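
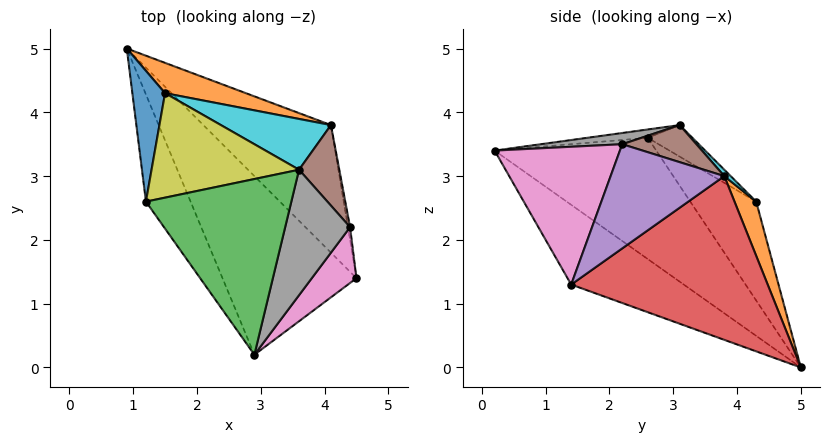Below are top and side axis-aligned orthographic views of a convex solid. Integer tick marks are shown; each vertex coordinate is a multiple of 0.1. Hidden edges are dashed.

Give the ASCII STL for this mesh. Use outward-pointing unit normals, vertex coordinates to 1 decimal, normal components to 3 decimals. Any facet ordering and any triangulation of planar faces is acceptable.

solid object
 facet normal -0.395 -0.635 -0.664
  outer loop
   vertex 2.9 0.2 3.4
   vertex 0.9 5.0 0.0
   vertex 4.5 1.4 1.3
  endloop
 endfacet
 facet normal -0.792 -0.537 -0.292
  outer loop
   vertex 1.2 2.6 3.6
   vertex 0.9 5.0 0.0
   vertex 2.9 0.2 3.4
  endloop
 endfacet
 facet normal -0.057 -0.123 0.991
  outer loop
   vertex 1.2 2.6 3.6
   vertex 2.9 0.2 3.4
   vertex 3.6 3.1 3.8
  endloop
 endfacet
 facet normal 0.686 0.493 -0.535
  outer loop
   vertex 4.1 3.8 3.0
   vertex 4.5 1.4 1.3
   vertex 0.9 5.0 0.0
  endloop
 endfacet
 facet normal 0.984 0.178 -0.020
  outer loop
   vertex 4.4 2.2 3.5
   vertex 4.5 1.4 1.3
   vertex 4.1 3.8 3.0
  endloop
 endfacet
 facet normal 0.638 0.336 0.693
  outer loop
   vertex 4.4 2.2 3.5
   vertex 4.1 3.8 3.0
   vertex 3.6 3.1 3.8
  endloop
 endfacet
 facet normal 0.769 -0.589 0.249
  outer loop
   vertex 4.4 2.2 3.5
   vertex 2.9 0.2 3.4
   vertex 4.5 1.4 1.3
  endloop
 endfacet
 facet normal 0.168 -0.174 0.970
  outer loop
   vertex 4.4 2.2 3.5
   vertex 3.6 3.1 3.8
   vertex 2.9 0.2 3.4
  endloop
 endfacet
 facet normal -0.178 0.522 0.834
  outer loop
   vertex 1.5 4.3 2.6
   vertex 1.2 2.6 3.6
   vertex 3.6 3.1 3.8
  endloop
 endfacet
 facet normal 0.039 0.740 0.672
  outer loop
   vertex 1.5 4.3 2.6
   vertex 3.6 3.1 3.8
   vertex 4.1 3.8 3.0
  endloop
 endfacet
 facet normal -0.896 0.332 0.296
  outer loop
   vertex 1.5 4.3 2.6
   vertex 0.9 5.0 0.0
   vertex 1.2 2.6 3.6
  endloop
 endfacet
 facet normal 0.151 0.963 0.224
  outer loop
   vertex 1.5 4.3 2.6
   vertex 4.1 3.8 3.0
   vertex 0.9 5.0 0.0
  endloop
 endfacet
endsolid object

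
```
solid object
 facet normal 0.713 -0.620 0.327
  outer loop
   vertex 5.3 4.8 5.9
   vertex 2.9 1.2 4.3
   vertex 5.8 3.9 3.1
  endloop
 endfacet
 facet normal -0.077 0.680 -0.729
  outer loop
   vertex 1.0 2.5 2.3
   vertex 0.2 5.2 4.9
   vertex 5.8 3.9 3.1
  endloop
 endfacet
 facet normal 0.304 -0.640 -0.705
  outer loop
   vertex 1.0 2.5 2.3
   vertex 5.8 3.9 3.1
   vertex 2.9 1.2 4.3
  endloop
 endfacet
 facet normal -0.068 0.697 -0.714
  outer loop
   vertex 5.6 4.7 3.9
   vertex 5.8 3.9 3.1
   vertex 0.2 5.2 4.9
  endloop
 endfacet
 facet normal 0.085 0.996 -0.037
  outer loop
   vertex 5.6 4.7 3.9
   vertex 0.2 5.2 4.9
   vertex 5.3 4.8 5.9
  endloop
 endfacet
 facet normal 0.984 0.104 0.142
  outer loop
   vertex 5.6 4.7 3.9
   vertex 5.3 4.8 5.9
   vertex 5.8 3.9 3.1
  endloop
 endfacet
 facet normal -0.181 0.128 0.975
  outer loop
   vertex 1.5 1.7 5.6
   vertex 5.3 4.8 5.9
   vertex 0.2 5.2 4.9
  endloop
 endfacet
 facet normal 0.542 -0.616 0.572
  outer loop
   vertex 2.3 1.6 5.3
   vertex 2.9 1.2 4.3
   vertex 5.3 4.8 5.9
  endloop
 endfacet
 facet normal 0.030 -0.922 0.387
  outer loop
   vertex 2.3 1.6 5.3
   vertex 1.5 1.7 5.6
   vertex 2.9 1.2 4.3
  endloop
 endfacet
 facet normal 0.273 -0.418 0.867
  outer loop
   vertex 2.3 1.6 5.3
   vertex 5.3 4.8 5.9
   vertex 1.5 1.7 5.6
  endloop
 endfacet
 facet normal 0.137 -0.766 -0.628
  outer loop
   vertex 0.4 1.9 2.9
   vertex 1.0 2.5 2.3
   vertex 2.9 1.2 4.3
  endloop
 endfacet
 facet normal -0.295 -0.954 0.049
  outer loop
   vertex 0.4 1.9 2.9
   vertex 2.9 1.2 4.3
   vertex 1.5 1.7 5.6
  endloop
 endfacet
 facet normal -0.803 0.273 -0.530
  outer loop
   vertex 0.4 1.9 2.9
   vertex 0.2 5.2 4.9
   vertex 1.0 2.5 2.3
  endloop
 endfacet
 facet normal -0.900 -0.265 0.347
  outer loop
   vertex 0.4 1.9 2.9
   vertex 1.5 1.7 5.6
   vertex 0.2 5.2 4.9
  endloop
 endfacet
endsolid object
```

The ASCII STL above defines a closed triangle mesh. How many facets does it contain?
14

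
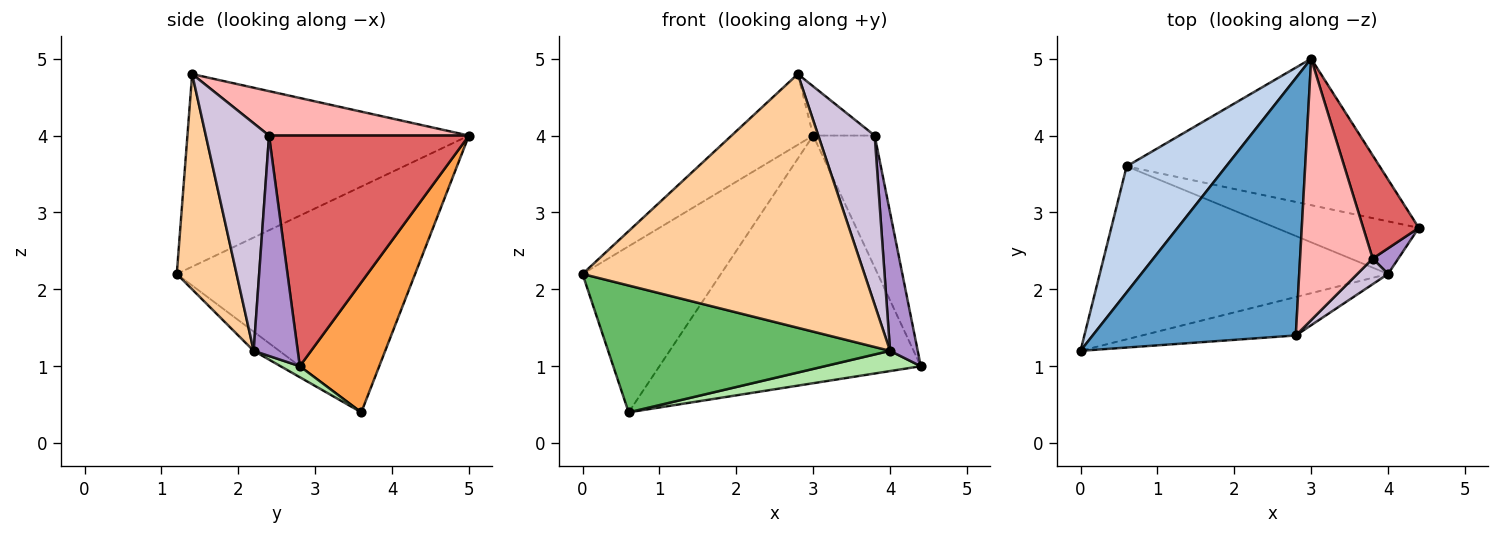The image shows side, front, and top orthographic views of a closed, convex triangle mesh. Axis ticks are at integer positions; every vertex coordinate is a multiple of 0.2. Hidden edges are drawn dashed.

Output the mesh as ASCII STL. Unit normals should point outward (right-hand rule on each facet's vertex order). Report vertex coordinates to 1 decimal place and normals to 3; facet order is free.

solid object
 facet normal -0.675 0.196 0.712
  outer loop
   vertex 2.8 1.4 4.8
   vertex 3.0 5.0 4.0
   vertex 0.0 1.2 2.2
  endloop
 endfacet
 facet normal -0.808 0.469 0.356
  outer loop
   vertex 0.6 3.6 0.4
   vertex 0.0 1.2 2.2
   vertex 3.0 5.0 4.0
  endloop
 endfacet
 facet normal 0.253 0.833 -0.493
  outer loop
   vertex 0.6 3.6 0.4
   vertex 3.0 5.0 4.0
   vertex 4.4 2.8 1.0
  endloop
 endfacet
 facet normal 0.205 -0.968 -0.147
  outer loop
   vertex 4.0 2.2 1.2
   vertex 2.8 1.4 4.8
   vertex 0.0 1.2 2.2
  endloop
 endfacet
 facet normal -0.054 -0.591 -0.805
  outer loop
   vertex 4.0 2.2 1.2
   vertex 0.0 1.2 2.2
   vertex 0.6 3.6 0.4
  endloop
 endfacet
 facet normal 0.072 -0.358 -0.931
  outer loop
   vertex 4.0 2.2 1.2
   vertex 0.6 3.6 0.4
   vertex 4.4 2.8 1.0
  endloop
 endfacet
 facet normal 0.931 0.287 0.224
  outer loop
   vertex 3.8 2.4 4.0
   vertex 4.4 2.8 1.0
   vertex 3.0 5.0 4.0
  endloop
 endfacet
 facet normal 0.515 0.159 0.842
  outer loop
   vertex 3.8 2.4 4.0
   vertex 3.0 5.0 4.0
   vertex 2.8 1.4 4.8
  endloop
 endfacet
 facet normal 0.843 -0.529 0.098
  outer loop
   vertex 3.8 2.4 4.0
   vertex 4.0 2.2 1.2
   vertex 4.4 2.8 1.0
  endloop
 endfacet
 facet normal 0.743 -0.662 0.100
  outer loop
   vertex 3.8 2.4 4.0
   vertex 2.8 1.4 4.8
   vertex 4.0 2.2 1.2
  endloop
 endfacet
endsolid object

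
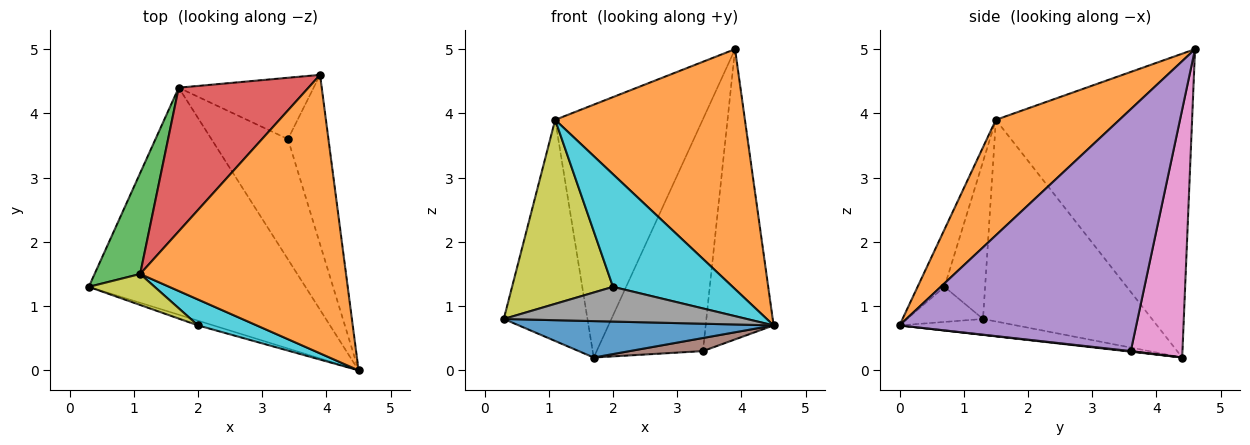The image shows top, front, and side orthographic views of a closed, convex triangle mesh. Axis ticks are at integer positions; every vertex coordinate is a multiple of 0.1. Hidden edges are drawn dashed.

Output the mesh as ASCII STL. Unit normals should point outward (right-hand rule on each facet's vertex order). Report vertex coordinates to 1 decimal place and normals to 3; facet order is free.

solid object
 facet normal -0.072 -0.158 -0.985
  outer loop
   vertex 1.7 4.4 0.2
   vertex 4.5 0.0 0.7
   vertex 0.3 1.3 0.8
  endloop
 endfacet
 facet normal 0.391 -0.601 0.697
  outer loop
   vertex 1.1 1.5 3.9
   vertex 4.5 0.0 0.7
   vertex 3.9 4.6 5.0
  endloop
 endfacet
 facet normal -0.878 0.435 0.199
  outer loop
   vertex 1.1 1.5 3.9
   vertex 1.7 4.4 0.2
   vertex 0.3 1.3 0.8
  endloop
 endfacet
 facet normal -0.756 0.569 0.323
  outer loop
   vertex 1.1 1.5 3.9
   vertex 3.9 4.6 5.0
   vertex 1.7 4.4 0.2
  endloop
 endfacet
 facet normal 0.949 0.272 -0.159
  outer loop
   vertex 3.4 3.6 0.3
   vertex 3.9 4.6 5.0
   vertex 4.5 0.0 0.7
  endloop
 endfacet
 facet normal 0.008 -0.108 -0.994
  outer loop
   vertex 3.4 3.6 0.3
   vertex 4.5 0.0 0.7
   vertex 1.7 4.4 0.2
  endloop
 endfacet
 facet normal 0.425 0.875 -0.231
  outer loop
   vertex 3.4 3.6 0.3
   vertex 1.7 4.4 0.2
   vertex 3.9 4.6 5.0
  endloop
 endfacet
 facet normal -0.296 -0.946 -0.129
  outer loop
   vertex 2.0 0.7 1.3
   vertex 0.3 1.3 0.8
   vertex 4.5 0.0 0.7
  endloop
 endfacet
 facet normal -0.369 -0.917 0.154
  outer loop
   vertex 2.0 0.7 1.3
   vertex 1.1 1.5 3.9
   vertex 0.3 1.3 0.8
  endloop
 endfacet
 facet normal -0.214 -0.952 0.219
  outer loop
   vertex 2.0 0.7 1.3
   vertex 4.5 0.0 0.7
   vertex 1.1 1.5 3.9
  endloop
 endfacet
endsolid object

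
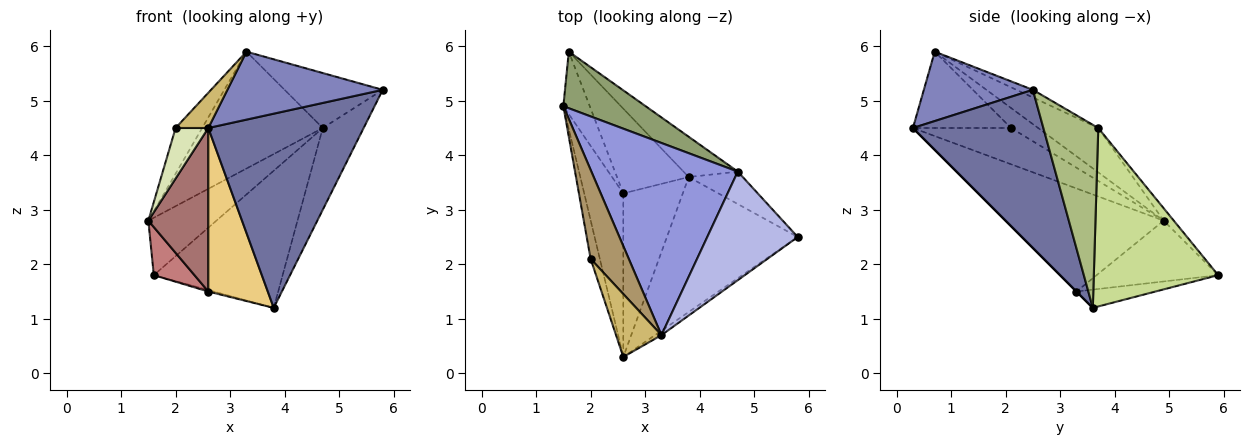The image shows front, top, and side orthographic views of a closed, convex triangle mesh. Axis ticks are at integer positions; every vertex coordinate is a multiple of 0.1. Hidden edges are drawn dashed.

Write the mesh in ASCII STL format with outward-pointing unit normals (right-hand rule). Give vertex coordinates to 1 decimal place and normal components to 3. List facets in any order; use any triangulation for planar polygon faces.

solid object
 facet normal 0.568 -0.676 -0.470
  outer loop
   vertex 3.8 3.6 1.2
   vertex 5.8 2.5 5.2
   vertex 2.6 0.3 4.5
  endloop
 endfacet
 facet normal 0.574 -0.817 -0.053
  outer loop
   vertex 3.3 0.7 5.9
   vertex 2.6 0.3 4.5
   vertex 5.8 2.5 5.2
  endloop
 endfacet
 facet normal -0.251 0.503 0.827
  outer loop
   vertex 4.7 3.7 4.5
   vertex 1.5 4.9 2.8
   vertex 3.3 0.7 5.9
  endloop
 endfacet
 facet normal -0.075 0.450 0.890
  outer loop
   vertex 4.7 3.7 4.5
   vertex 3.3 0.7 5.9
   vertex 5.8 2.5 5.2
  endloop
 endfacet
 facet normal -0.105 0.708 0.698
  outer loop
   vertex 4.7 3.7 4.5
   vertex 1.6 5.9 1.8
   vertex 1.5 4.9 2.8
  endloop
 endfacet
 facet normal 0.781 0.581 -0.230
  outer loop
   vertex 4.7 3.7 4.5
   vertex 5.8 2.5 5.2
   vertex 3.8 3.6 1.2
  endloop
 endfacet
 facet normal 0.680 0.704 -0.207
  outer loop
   vertex 4.7 3.7 4.5
   vertex 3.8 3.6 1.2
   vertex 1.6 5.9 1.8
  endloop
 endfacet
 facet normal -0.922 -0.307 -0.235
  outer loop
   vertex 2.0 2.1 4.5
   vertex 1.5 4.9 2.8
   vertex 2.6 0.3 4.5
  endloop
 endfacet
 facet normal -0.422 0.414 0.806
  outer loop
   vertex 2.0 2.1 4.5
   vertex 3.3 0.7 5.9
   vertex 1.5 4.9 2.8
  endloop
 endfacet
 facet normal -0.826 -0.275 0.492
  outer loop
   vertex 2.0 2.1 4.5
   vertex 2.6 0.3 4.5
   vertex 3.3 0.7 5.9
  endloop
 endfacet
 facet normal 0.000 -0.707 -0.707
  outer loop
   vertex 2.6 3.3 1.5
   vertex 3.8 3.6 1.2
   vertex 2.6 0.3 4.5
  endloop
 endfacet
 facet normal -0.246 0.017 -0.969
  outer loop
   vertex 2.6 3.3 1.5
   vertex 1.6 5.9 1.8
   vertex 3.8 3.6 1.2
  endloop
 endfacet
 facet normal -0.881 -0.334 -0.334
  outer loop
   vertex 2.6 3.3 1.5
   vertex 2.6 0.3 4.5
   vertex 1.5 4.9 2.8
  endloop
 endfacet
 facet normal -0.877 -0.293 -0.381
  outer loop
   vertex 2.6 3.3 1.5
   vertex 1.5 4.9 2.8
   vertex 1.6 5.9 1.8
  endloop
 endfacet
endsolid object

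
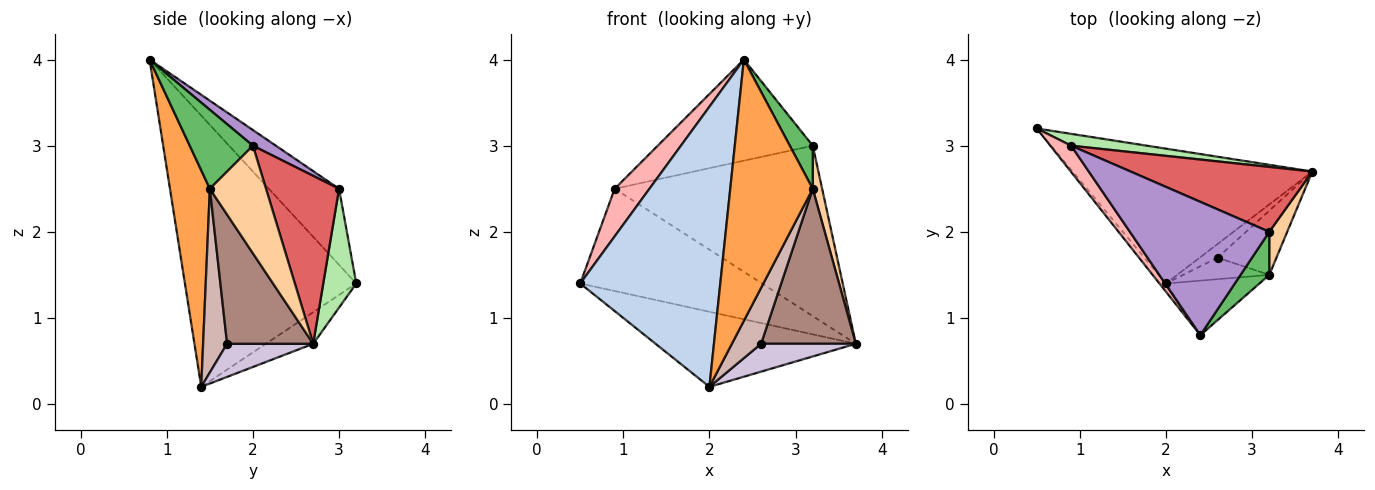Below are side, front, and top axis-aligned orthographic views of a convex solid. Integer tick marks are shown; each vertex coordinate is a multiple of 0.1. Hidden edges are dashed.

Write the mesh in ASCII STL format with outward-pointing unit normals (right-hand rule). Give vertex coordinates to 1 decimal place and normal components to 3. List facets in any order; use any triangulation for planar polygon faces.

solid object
 facet normal -0.114 0.483 -0.868
  outer loop
   vertex 2.0 1.4 0.2
   vertex 0.5 3.2 1.4
   vertex 3.7 2.7 0.7
  endloop
 endfacet
 facet normal -0.774 -0.633 -0.018
  outer loop
   vertex 2.0 1.4 0.2
   vertex 2.4 0.8 4.0
   vertex 0.5 3.2 1.4
  endloop
 endfacet
 facet normal 0.428 -0.885 -0.185
  outer loop
   vertex 3.2 1.5 2.5
   vertex 2.4 0.8 4.0
   vertex 2.0 1.4 0.2
  endloop
 endfacet
 facet normal 0.973 -0.162 0.162
  outer loop
   vertex 3.2 1.5 2.5
   vertex 3.7 2.7 0.7
   vertex 3.2 2.0 3.0
  endloop
 endfacet
 facet normal 0.889 -0.323 0.323
  outer loop
   vertex 3.2 1.5 2.5
   vertex 3.2 2.0 3.0
   vertex 2.4 0.8 4.0
  endloop
 endfacet
 facet normal 0.178 0.978 0.113
  outer loop
   vertex 0.9 3.0 2.5
   vertex 3.7 2.7 0.7
   vertex 0.5 3.2 1.4
  endloop
 endfacet
 facet normal 0.312 0.888 0.338
  outer loop
   vertex 0.9 3.0 2.5
   vertex 3.2 2.0 3.0
   vertex 3.7 2.7 0.7
  endloop
 endfacet
 facet normal -0.870 -0.431 0.238
  outer loop
   vertex 0.9 3.0 2.5
   vertex 0.5 3.2 1.4
   vertex 2.4 0.8 4.0
  endloop
 endfacet
 facet normal 0.089 0.602 0.794
  outer loop
   vertex 0.9 3.0 2.5
   vertex 2.4 0.8 4.0
   vertex 3.2 2.0 3.0
  endloop
 endfacet
 facet normal 0.632 -0.695 -0.341
  outer loop
   vertex 2.6 1.7 0.7
   vertex 2.0 1.4 0.2
   vertex 3.7 2.7 0.7
  endloop
 endfacet
 facet normal 0.643 -0.707 -0.293
  outer loop
   vertex 2.6 1.7 0.7
   vertex 3.7 2.7 0.7
   vertex 3.2 1.5 2.5
  endloop
 endfacet
 facet normal 0.608 -0.741 -0.285
  outer loop
   vertex 2.6 1.7 0.7
   vertex 3.2 1.5 2.5
   vertex 2.0 1.4 0.2
  endloop
 endfacet
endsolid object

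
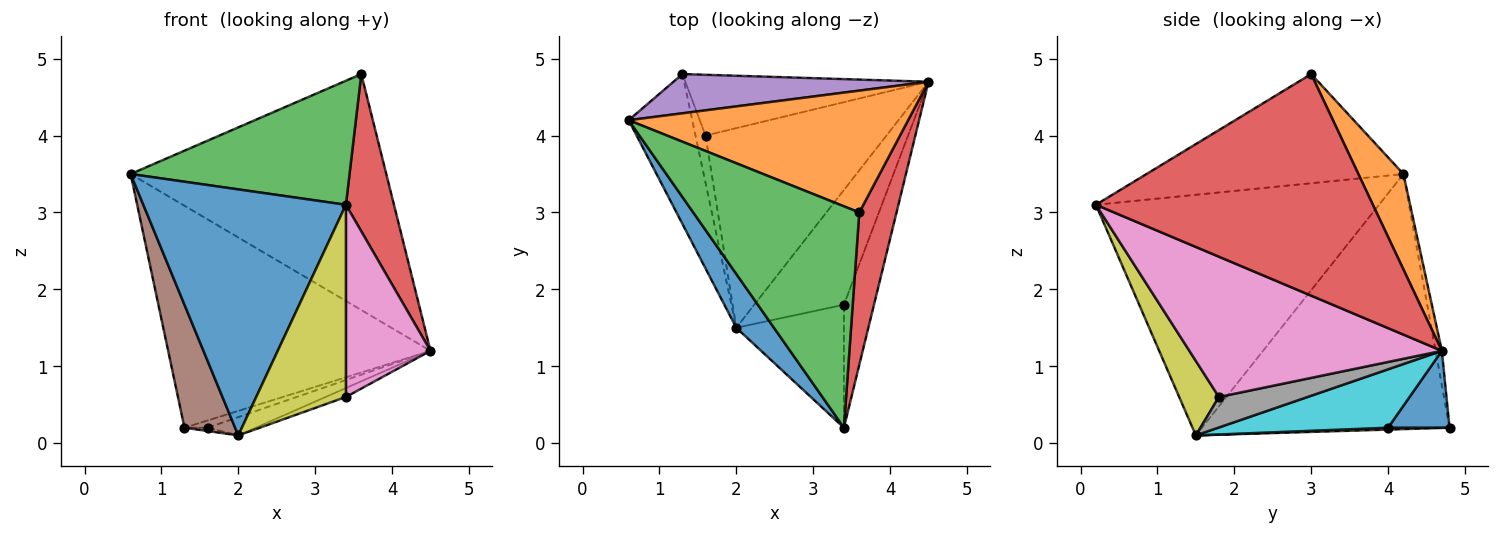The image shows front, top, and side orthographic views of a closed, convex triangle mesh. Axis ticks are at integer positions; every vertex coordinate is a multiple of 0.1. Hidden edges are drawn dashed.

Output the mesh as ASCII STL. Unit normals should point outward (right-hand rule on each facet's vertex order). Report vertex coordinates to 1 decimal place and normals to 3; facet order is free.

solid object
 facet normal -0.807 -0.577 0.126
  outer loop
   vertex 2.0 1.5 0.1
   vertex 3.4 0.2 3.1
   vertex 0.6 4.2 3.5
  endloop
 endfacet
 facet normal 0.155 0.878 0.453
  outer loop
   vertex 3.6 3.0 4.8
   vertex 4.5 4.7 1.2
   vertex 0.6 4.2 3.5
  endloop
 endfacet
 facet normal -0.498 -0.424 0.757
  outer loop
   vertex 3.6 3.0 4.8
   vertex 0.6 4.2 3.5
   vertex 3.4 0.2 3.1
  endloop
 endfacet
 facet normal 0.972 -0.169 0.163
  outer loop
   vertex 3.6 3.0 4.8
   vertex 3.4 0.2 3.1
   vertex 4.5 4.7 1.2
  endloop
 endfacet
 facet normal -0.024 0.984 0.174
  outer loop
   vertex 1.3 4.8 0.2
   vertex 0.6 4.2 3.5
   vertex 4.5 4.7 1.2
  endloop
 endfacet
 facet normal -0.952 -0.195 -0.237
  outer loop
   vertex 1.3 4.8 0.2
   vertex 2.0 1.5 0.1
   vertex 0.6 4.2 3.5
  endloop
 endfacet
 facet normal 0.929 -0.311 -0.199
  outer loop
   vertex 3.4 1.8 0.6
   vertex 4.5 4.7 1.2
   vertex 3.4 0.2 3.1
  endloop
 endfacet
 facet normal 0.321 0.073 -0.944
  outer loop
   vertex 3.4 1.8 0.6
   vertex 2.0 1.5 0.1
   vertex 4.5 4.7 1.2
  endloop
 endfacet
 facet normal 0.349 -0.789 -0.505
  outer loop
   vertex 3.4 1.8 0.6
   vertex 3.4 0.2 3.1
   vertex 2.0 1.5 0.1
  endloop
 endfacet
 facet normal 0.306 0.087 -0.948
  outer loop
   vertex 1.6 4.0 0.2
   vertex 4.5 4.7 1.2
   vertex 2.0 1.5 0.1
  endloop
 endfacet
 facet normal 0.300 0.112 -0.947
  outer loop
   vertex 1.6 4.0 0.2
   vertex 1.3 4.8 0.2
   vertex 4.5 4.7 1.2
  endloop
 endfacet
 facet normal 0.182 0.068 -0.981
  outer loop
   vertex 1.6 4.0 0.2
   vertex 2.0 1.5 0.1
   vertex 1.3 4.8 0.2
  endloop
 endfacet
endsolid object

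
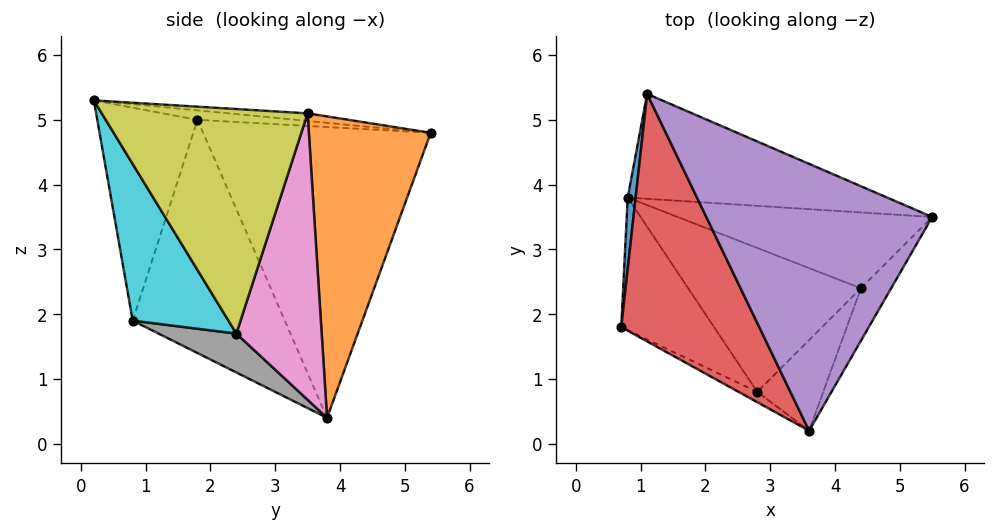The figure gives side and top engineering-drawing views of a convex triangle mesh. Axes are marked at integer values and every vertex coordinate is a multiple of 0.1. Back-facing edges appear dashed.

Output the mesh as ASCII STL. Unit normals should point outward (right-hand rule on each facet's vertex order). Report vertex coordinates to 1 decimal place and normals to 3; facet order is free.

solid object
 facet normal -0.993 0.112 0.027
  outer loop
   vertex 0.8 3.8 0.4
   vertex 0.7 1.8 5.0
   vertex 1.1 5.4 4.8
  endloop
 endfacet
 facet normal 0.392 0.855 -0.338
  outer loop
   vertex 0.8 3.8 0.4
   vertex 1.1 5.4 4.8
   vertex 5.5 3.5 5.1
  endloop
 endfacet
 facet normal -0.724 -0.627 -0.288
  outer loop
   vertex 2.8 0.8 1.9
   vertex 0.7 1.8 5.0
   vertex 0.8 3.8 0.4
  endloop
 endfacet
 facet normal -0.068 0.063 0.996
  outer loop
   vertex 3.6 0.2 5.3
   vertex 1.1 5.4 4.8
   vertex 0.7 1.8 5.0
  endloop
 endfacet
 facet normal -0.034 0.080 0.996
  outer loop
   vertex 3.6 0.2 5.3
   vertex 5.5 3.5 5.1
   vertex 1.1 5.4 4.8
  endloop
 endfacet
 facet normal -0.479 -0.877 -0.042
  outer loop
   vertex 3.6 0.2 5.3
   vertex 0.7 1.8 5.0
   vertex 2.8 0.8 1.9
  endloop
 endfacet
 facet normal 0.455 0.794 -0.404
  outer loop
   vertex 4.4 2.4 1.7
   vertex 0.8 3.8 0.4
   vertex 5.5 3.5 5.1
  endloop
 endfacet
 facet normal 0.208 -0.323 -0.923
  outer loop
   vertex 4.4 2.4 1.7
   vertex 2.8 0.8 1.9
   vertex 0.8 3.8 0.4
  endloop
 endfacet
 facet normal 0.858 -0.501 -0.115
  outer loop
   vertex 4.4 2.4 1.7
   vertex 5.5 3.5 5.1
   vertex 3.6 0.2 5.3
  endloop
 endfacet
 facet normal 0.661 -0.696 -0.279
  outer loop
   vertex 4.4 2.4 1.7
   vertex 3.6 0.2 5.3
   vertex 2.8 0.8 1.9
  endloop
 endfacet
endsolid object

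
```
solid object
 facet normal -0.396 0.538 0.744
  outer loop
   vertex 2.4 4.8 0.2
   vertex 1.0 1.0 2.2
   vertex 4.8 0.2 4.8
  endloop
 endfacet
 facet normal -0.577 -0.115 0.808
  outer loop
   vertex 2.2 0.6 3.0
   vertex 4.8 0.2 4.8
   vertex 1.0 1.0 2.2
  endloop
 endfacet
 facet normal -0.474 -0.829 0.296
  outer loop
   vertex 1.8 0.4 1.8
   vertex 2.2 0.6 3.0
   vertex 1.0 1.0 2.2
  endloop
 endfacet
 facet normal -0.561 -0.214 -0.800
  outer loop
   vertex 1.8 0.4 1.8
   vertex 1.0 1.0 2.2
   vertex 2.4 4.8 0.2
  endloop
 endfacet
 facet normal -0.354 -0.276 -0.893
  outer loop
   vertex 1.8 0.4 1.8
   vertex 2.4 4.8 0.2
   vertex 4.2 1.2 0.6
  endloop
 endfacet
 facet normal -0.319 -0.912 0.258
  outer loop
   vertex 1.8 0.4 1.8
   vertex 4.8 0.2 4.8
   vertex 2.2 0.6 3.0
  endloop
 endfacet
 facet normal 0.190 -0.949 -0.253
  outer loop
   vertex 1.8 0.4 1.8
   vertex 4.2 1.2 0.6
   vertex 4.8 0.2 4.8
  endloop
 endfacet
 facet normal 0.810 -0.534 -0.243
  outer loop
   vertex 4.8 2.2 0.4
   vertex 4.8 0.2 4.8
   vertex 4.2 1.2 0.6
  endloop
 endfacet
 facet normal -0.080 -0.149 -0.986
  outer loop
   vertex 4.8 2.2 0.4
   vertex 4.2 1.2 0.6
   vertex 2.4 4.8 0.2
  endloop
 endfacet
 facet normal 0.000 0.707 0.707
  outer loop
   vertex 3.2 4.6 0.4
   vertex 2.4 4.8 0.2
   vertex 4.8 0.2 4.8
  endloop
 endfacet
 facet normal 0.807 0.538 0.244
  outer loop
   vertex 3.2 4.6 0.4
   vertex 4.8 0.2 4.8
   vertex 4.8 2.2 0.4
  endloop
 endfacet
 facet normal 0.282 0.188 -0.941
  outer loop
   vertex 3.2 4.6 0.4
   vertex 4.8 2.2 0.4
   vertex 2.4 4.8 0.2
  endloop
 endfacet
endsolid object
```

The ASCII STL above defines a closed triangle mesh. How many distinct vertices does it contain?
8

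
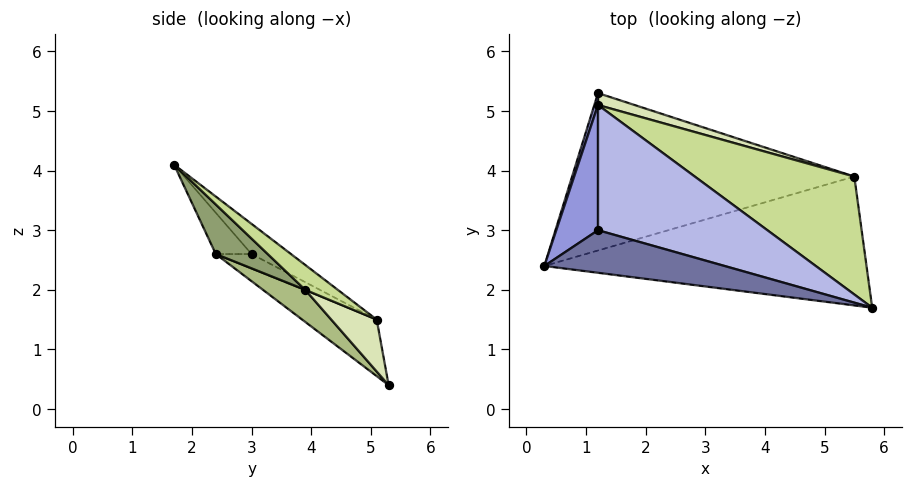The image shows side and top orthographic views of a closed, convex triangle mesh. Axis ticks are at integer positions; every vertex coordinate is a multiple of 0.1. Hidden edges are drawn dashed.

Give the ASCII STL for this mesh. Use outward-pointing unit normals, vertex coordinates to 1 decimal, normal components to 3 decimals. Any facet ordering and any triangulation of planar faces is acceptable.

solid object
 facet normal -0.212 0.318 0.924
  outer loop
   vertex 1.2 3.0 2.6
   vertex 0.3 2.4 2.6
   vertex 5.8 1.7 4.1
  endloop
 endfacet
 facet normal -0.939 0.338 0.061
  outer loop
   vertex 1.2 5.1 1.5
   vertex 1.2 5.3 0.4
   vertex 0.3 2.4 2.6
  endloop
 endfacet
 facet normal -0.296 0.443 0.846
  outer loop
   vertex 1.2 5.1 1.5
   vertex 0.3 2.4 2.6
   vertex 1.2 3.0 2.6
  endloop
 endfacet
 facet normal -0.156 0.458 0.875
  outer loop
   vertex 1.2 5.1 1.5
   vertex 1.2 3.0 2.6
   vertex 5.8 1.7 4.1
  endloop
 endfacet
 facet normal 0.112 -0.678 -0.726
  outer loop
   vertex 5.5 3.9 2.0
   vertex 5.8 1.7 4.1
   vertex 0.3 2.4 2.6
  endloop
 endfacet
 facet normal 0.089 -0.619 -0.780
  outer loop
   vertex 5.5 3.9 2.0
   vertex 0.3 2.4 2.6
   vertex 1.2 5.3 0.4
  endloop
 endfacet
 facet normal 0.111 0.694 0.711
  outer loop
   vertex 5.5 3.9 2.0
   vertex 1.2 5.1 1.5
   vertex 5.8 1.7 4.1
  endloop
 endfacet
 facet normal 0.246 0.954 0.173
  outer loop
   vertex 5.5 3.9 2.0
   vertex 1.2 5.3 0.4
   vertex 1.2 5.1 1.5
  endloop
 endfacet
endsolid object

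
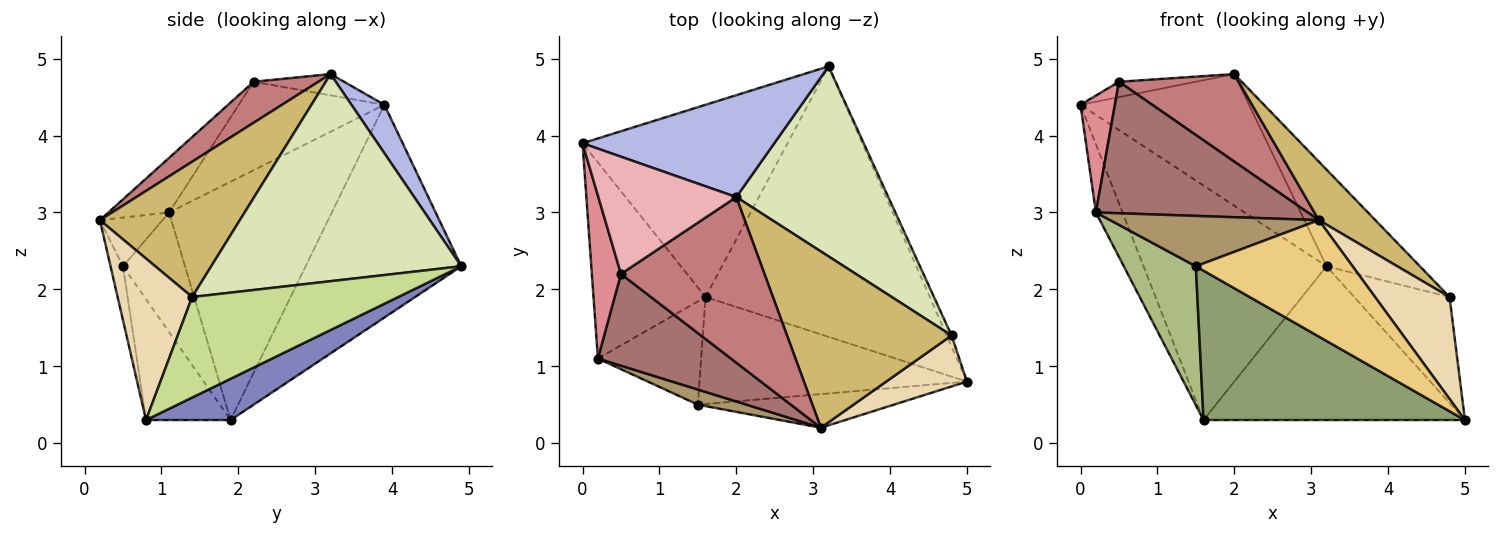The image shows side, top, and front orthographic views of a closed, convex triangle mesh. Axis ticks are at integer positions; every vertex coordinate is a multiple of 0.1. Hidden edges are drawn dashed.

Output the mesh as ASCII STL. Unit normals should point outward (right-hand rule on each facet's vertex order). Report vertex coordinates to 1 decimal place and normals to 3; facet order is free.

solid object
 facet normal -0.550 0.646 -0.530
  outer loop
   vertex 1.6 1.9 0.3
   vertex 0.0 3.9 4.4
   vertex 3.2 4.9 2.3
  endloop
 endfacet
 facet normal 0.158 0.488 -0.858
  outer loop
   vertex 1.6 1.9 0.3
   vertex 3.2 4.9 2.3
   vertex 5.0 0.8 0.3
  endloop
 endfacet
 facet normal -0.895 0.146 -0.421
  outer loop
   vertex 0.2 1.1 3.0
   vertex 0.0 3.9 4.4
   vertex 1.6 1.9 0.3
  endloop
 endfacet
 facet normal 0.153 0.782 0.605
  outer loop
   vertex 2.0 3.2 4.8
   vertex 3.2 4.9 2.3
   vertex 0.0 3.9 4.4
  endloop
 endfacet
 facet normal -0.254 -0.786 -0.563
  outer loop
   vertex 1.5 0.5 2.3
   vertex 1.6 1.9 0.3
   vertex 5.0 0.8 0.3
  endloop
 endfacet
 facet normal -0.569 -0.660 -0.491
  outer loop
   vertex 1.5 0.5 2.3
   vertex 0.2 1.1 3.0
   vertex 1.6 1.9 0.3
  endloop
 endfacet
 facet normal 0.907 0.420 -0.044
  outer loop
   vertex 4.8 1.4 1.9
   vertex 5.0 0.8 0.3
   vertex 3.2 4.9 2.3
  endloop
 endfacet
 facet normal 0.772 0.288 0.567
  outer loop
   vertex 4.8 1.4 1.9
   vertex 3.2 4.9 2.3
   vertex 2.0 3.2 4.8
  endloop
 endfacet
 facet normal -0.276 -0.921 0.276
  outer loop
   vertex 3.1 0.2 2.9
   vertex 0.2 1.1 3.0
   vertex 1.5 0.5 2.3
  endloop
 endfacet
 facet normal 0.615 -0.248 0.748
  outer loop
   vertex 3.1 0.2 2.9
   vertex 4.8 1.4 1.9
   vertex 2.0 3.2 4.8
  endloop
 endfacet
 facet normal -0.076 -0.958 -0.277
  outer loop
   vertex 3.1 0.2 2.9
   vertex 1.5 0.5 2.3
   vertex 5.0 0.8 0.3
  endloop
 endfacet
 facet normal 0.667 -0.667 0.333
  outer loop
   vertex 3.1 0.2 2.9
   vertex 5.0 0.8 0.3
   vertex 4.8 1.4 1.9
  endloop
 endfacet
 facet normal -0.229 -0.798 0.557
  outer loop
   vertex 0.5 2.2 4.7
   vertex 0.2 1.1 3.0
   vertex 3.1 0.2 2.9
  endloop
 endfacet
 facet normal 0.245 -0.453 0.857
  outer loop
   vertex 0.5 2.2 4.7
   vertex 3.1 0.2 2.9
   vertex 2.0 3.2 4.8
  endloop
 endfacet
 facet normal -0.927 -0.219 0.305
  outer loop
   vertex 0.5 2.2 4.7
   vertex 0.0 3.9 4.4
   vertex 0.2 1.1 3.0
  endloop
 endfacet
 facet normal -0.151 0.129 0.980
  outer loop
   vertex 0.5 2.2 4.7
   vertex 2.0 3.2 4.8
   vertex 0.0 3.9 4.4
  endloop
 endfacet
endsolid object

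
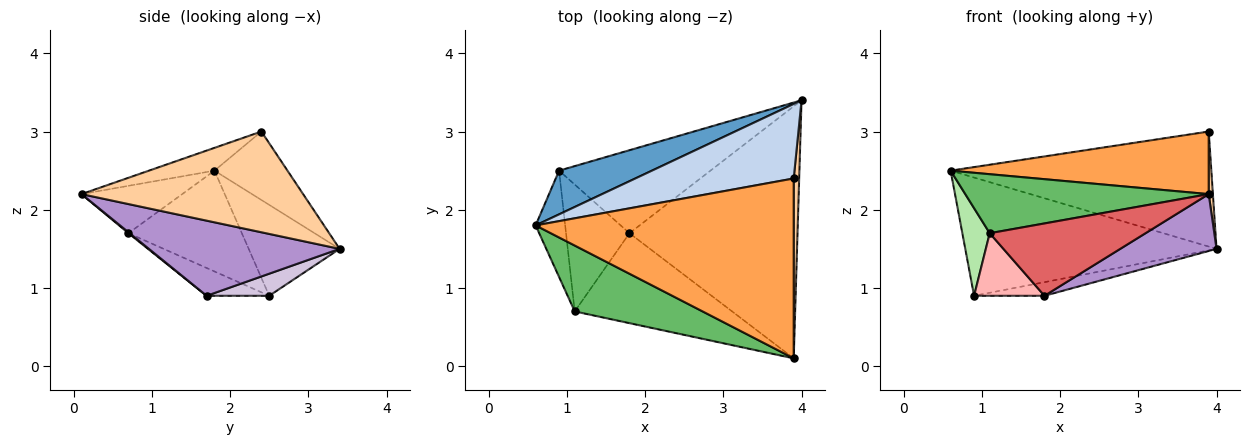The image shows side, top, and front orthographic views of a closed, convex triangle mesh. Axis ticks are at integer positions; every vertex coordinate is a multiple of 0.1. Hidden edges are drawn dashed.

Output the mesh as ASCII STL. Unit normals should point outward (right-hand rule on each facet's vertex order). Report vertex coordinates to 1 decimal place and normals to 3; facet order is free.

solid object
 facet normal -0.321 0.888 0.328
  outer loop
   vertex 0.9 2.5 0.9
   vertex 0.6 1.8 2.5
   vertex 4.0 3.4 1.5
  endloop
 endfacet
 facet normal -0.229 0.817 0.529
  outer loop
   vertex 3.9 2.4 3.0
   vertex 4.0 3.4 1.5
   vertex 0.6 1.8 2.5
  endloop
 endfacet
 facet normal -0.083 -0.327 0.941
  outer loop
   vertex 3.9 2.4 3.0
   vertex 0.6 1.8 2.5
   vertex 3.9 0.1 2.2
  endloop
 endfacet
 facet normal 0.998 -0.019 0.054
  outer loop
   vertex 3.9 2.4 3.0
   vertex 3.9 0.1 2.2
   vertex 4.0 3.4 1.5
  endloop
 endfacet
 facet normal -0.266 -0.643 0.718
  outer loop
   vertex 1.1 0.7 1.7
   vertex 3.9 0.1 2.2
   vertex 0.6 1.8 2.5
  endloop
 endfacet
 facet normal -0.935 -0.226 -0.274
  outer loop
   vertex 1.1 0.7 1.7
   vertex 0.6 1.8 2.5
   vertex 0.9 2.5 0.9
  endloop
 endfacet
 facet normal 0.005 -0.627 -0.779
  outer loop
   vertex 1.8 1.7 0.9
   vertex 3.9 0.1 2.2
   vertex 1.1 0.7 1.7
  endloop
 endfacet
 facet normal -0.366 -0.412 -0.835
  outer loop
   vertex 1.8 1.7 0.9
   vertex 1.1 0.7 1.7
   vertex 0.9 2.5 0.9
  endloop
 endfacet
 facet normal 0.400 -0.202 -0.894
  outer loop
   vertex 1.8 1.7 0.9
   vertex 4.0 3.4 1.5
   vertex 3.9 0.1 2.2
  endloop
 endfacet
 facet normal 0.143 0.160 -0.977
  outer loop
   vertex 1.8 1.7 0.9
   vertex 0.9 2.5 0.9
   vertex 4.0 3.4 1.5
  endloop
 endfacet
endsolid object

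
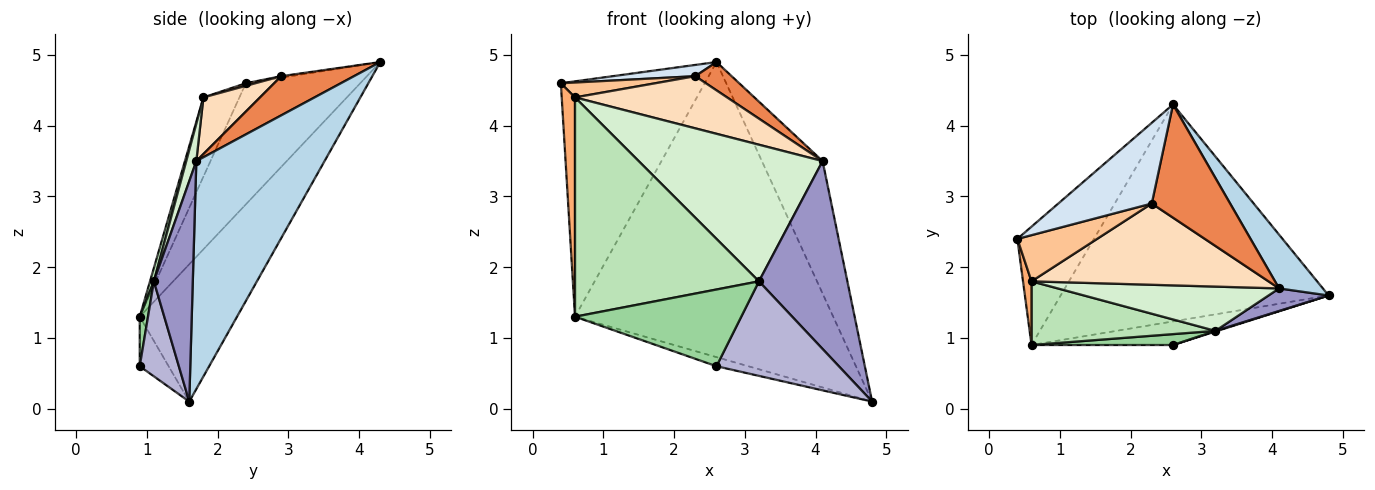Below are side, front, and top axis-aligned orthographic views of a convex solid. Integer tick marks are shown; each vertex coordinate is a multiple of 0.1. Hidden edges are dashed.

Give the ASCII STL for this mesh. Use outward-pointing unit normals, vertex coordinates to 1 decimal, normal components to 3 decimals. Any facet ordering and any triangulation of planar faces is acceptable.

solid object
 facet normal -0.579 0.728 -0.366
  outer loop
   vertex 0.6 0.9 1.3
   vertex 0.4 2.4 4.6
   vertex 2.6 4.3 4.9
  endloop
 endfacet
 facet normal -0.290 0.771 -0.567
  outer loop
   vertex 0.6 0.9 1.3
   vertex 2.6 4.3 4.9
   vertex 4.8 1.6 0.1
  endloop
 endfacet
 facet normal 0.890 0.422 0.171
  outer loop
   vertex 4.1 1.7 3.5
   vertex 4.8 1.6 0.1
   vertex 2.6 4.3 4.9
  endloop
 endfacet
 facet normal -0.016 -0.138 0.990
  outer loop
   vertex 2.3 2.9 4.7
   vertex 2.6 4.3 4.9
   vertex 0.4 2.4 4.6
  endloop
 endfacet
 facet normal 0.436 -0.218 0.873
  outer loop
   vertex 2.3 2.9 4.7
   vertex 4.1 1.7 3.5
   vertex 2.6 4.3 4.9
  endloop
 endfacet
 facet normal -0.933 -0.344 0.100
  outer loop
   vertex 0.6 1.8 4.4
   vertex 0.4 2.4 4.6
   vertex 0.6 0.9 1.3
  endloop
 endfacet
 facet normal 0.031 -0.307 0.951
  outer loop
   vertex 0.6 1.8 4.4
   vertex 2.3 2.9 4.7
   vertex 0.4 2.4 4.6
  endloop
 endfacet
 facet normal 0.197 -0.530 0.825
  outer loop
   vertex 0.6 1.8 4.4
   vertex 4.1 1.7 3.5
   vertex 2.3 2.9 4.7
  endloop
 endfacet
 facet normal -0.310 0.342 -0.887
  outer loop
   vertex 2.6 0.9 0.6
   vertex 0.6 0.9 1.3
   vertex 4.8 1.6 0.1
  endloop
 endfacet
 facet normal 0.049 -0.989 0.140
  outer loop
   vertex 3.2 1.1 1.8
   vertex 0.6 0.9 1.3
   vertex 2.6 0.9 0.6
  endloop
 endfacet
 facet normal 0.020 -0.960 0.279
  outer loop
   vertex 3.2 1.1 1.8
   vertex 0.6 1.8 4.4
   vertex 0.6 0.9 1.3
  endloop
 endfacet
 facet normal 0.052 -0.950 0.308
  outer loop
   vertex 3.2 1.1 1.8
   vertex 4.1 1.7 3.5
   vertex 0.6 1.8 4.4
  endloop
 endfacet
 facet normal 0.400 -0.910 0.109
  outer loop
   vertex 3.2 1.1 1.8
   vertex 4.8 1.6 0.1
   vertex 4.1 1.7 3.5
  endloop
 endfacet
 facet normal 0.305 -0.952 0.006
  outer loop
   vertex 3.2 1.1 1.8
   vertex 2.6 0.9 0.6
   vertex 4.8 1.6 0.1
  endloop
 endfacet
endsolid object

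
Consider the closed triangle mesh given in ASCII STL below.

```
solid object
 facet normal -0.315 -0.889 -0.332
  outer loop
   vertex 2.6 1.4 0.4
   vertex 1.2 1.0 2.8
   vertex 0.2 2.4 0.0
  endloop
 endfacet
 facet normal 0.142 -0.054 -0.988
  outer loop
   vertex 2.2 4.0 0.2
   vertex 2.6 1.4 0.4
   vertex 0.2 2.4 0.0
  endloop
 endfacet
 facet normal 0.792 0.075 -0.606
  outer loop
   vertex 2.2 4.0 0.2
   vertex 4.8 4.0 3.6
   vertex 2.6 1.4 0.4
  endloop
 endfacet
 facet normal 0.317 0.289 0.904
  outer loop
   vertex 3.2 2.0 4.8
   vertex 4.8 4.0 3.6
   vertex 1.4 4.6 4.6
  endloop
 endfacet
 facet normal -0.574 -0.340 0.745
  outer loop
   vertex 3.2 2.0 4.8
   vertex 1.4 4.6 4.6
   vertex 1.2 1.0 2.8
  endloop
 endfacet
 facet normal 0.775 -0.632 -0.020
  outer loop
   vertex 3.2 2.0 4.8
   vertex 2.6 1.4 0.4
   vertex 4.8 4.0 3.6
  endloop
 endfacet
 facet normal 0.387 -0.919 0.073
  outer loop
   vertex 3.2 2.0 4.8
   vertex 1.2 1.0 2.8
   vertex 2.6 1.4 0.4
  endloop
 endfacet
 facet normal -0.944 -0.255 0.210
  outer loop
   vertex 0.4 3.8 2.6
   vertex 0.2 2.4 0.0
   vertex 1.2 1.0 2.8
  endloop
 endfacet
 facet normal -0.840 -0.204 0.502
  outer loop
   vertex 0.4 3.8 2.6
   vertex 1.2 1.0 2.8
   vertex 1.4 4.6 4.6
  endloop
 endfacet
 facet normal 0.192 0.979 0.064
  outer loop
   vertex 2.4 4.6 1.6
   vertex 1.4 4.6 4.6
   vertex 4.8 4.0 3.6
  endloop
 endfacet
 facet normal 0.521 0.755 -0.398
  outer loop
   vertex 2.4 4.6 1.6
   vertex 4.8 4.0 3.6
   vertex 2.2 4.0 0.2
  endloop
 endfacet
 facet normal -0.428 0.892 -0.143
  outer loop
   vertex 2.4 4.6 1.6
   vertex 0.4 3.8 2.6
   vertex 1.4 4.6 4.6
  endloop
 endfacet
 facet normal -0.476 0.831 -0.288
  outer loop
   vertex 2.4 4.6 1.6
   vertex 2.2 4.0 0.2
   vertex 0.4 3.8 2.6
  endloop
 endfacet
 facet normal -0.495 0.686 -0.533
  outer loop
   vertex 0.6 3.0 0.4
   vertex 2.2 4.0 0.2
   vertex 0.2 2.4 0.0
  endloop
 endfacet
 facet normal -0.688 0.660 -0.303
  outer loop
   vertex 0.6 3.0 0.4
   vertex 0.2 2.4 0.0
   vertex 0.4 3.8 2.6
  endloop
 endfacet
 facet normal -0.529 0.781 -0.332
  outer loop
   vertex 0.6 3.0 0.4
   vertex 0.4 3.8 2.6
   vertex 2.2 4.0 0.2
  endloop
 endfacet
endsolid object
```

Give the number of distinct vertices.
10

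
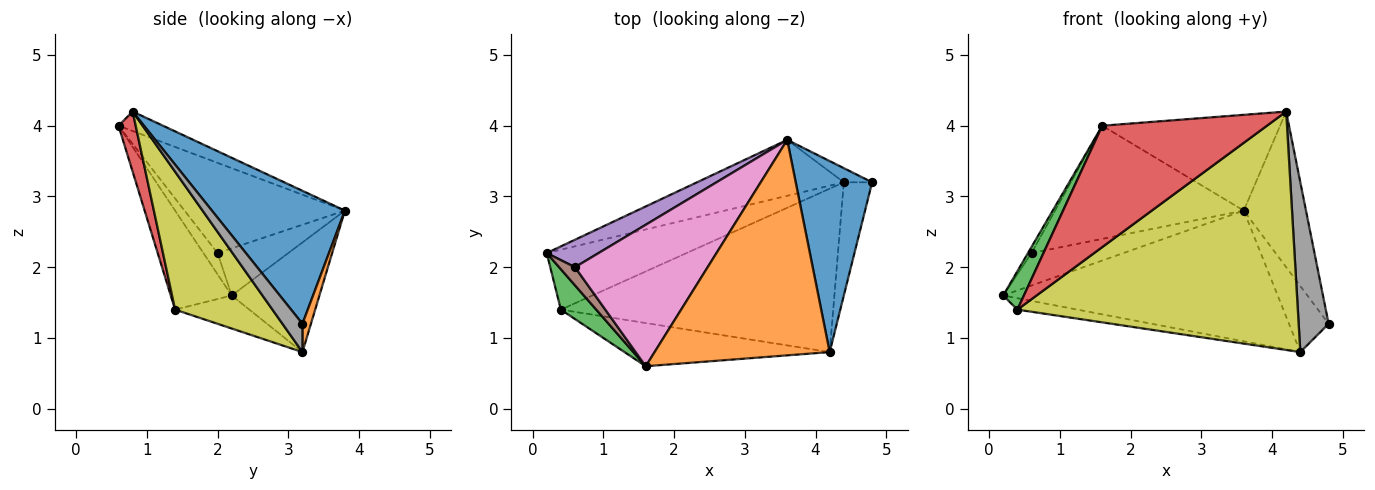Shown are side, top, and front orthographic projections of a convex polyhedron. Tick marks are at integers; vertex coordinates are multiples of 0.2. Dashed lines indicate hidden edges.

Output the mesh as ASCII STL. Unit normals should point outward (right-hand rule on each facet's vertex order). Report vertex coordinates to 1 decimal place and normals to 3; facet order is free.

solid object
 facet normal 0.803 0.376 0.462
  outer loop
   vertex 3.6 3.8 2.8
   vertex 4.2 0.8 4.2
   vertex 4.8 3.2 1.2
  endloop
 endfacet
 facet normal -0.101 0.404 0.909
  outer loop
   vertex 1.6 0.6 4.0
   vertex 4.2 0.8 4.2
   vertex 3.6 3.8 2.8
  endloop
 endfacet
 facet normal -0.897 -0.304 0.320
  outer loop
   vertex 0.4 1.4 1.4
   vertex 1.6 0.6 4.0
   vertex 0.2 2.2 1.6
  endloop
 endfacet
 facet normal 0.098 -0.938 -0.334
  outer loop
   vertex 0.4 1.4 1.4
   vertex 4.2 0.8 4.2
   vertex 1.6 0.6 4.0
  endloop
 endfacet
 facet normal -0.506 0.658 0.557
  outer loop
   vertex 0.6 2.0 2.2
   vertex 3.6 3.8 2.8
   vertex 0.2 2.2 1.6
  endloop
 endfacet
 facet normal -0.784 0.196 0.588
  outer loop
   vertex 0.6 2.0 2.2
   vertex 0.2 2.2 1.6
   vertex 1.6 0.6 4.0
  endloop
 endfacet
 facet normal -0.469 0.552 0.690
  outer loop
   vertex 0.6 2.0 2.2
   vertex 1.6 0.6 4.0
   vertex 3.6 3.8 2.8
  endloop
 endfacet
 facet normal 0.485 -0.728 -0.485
  outer loop
   vertex 4.4 3.2 0.8
   vertex 4.8 3.2 1.2
   vertex 4.2 0.8 4.2
  endloop
 endfacet
 facet normal 0.275 -0.793 -0.544
  outer loop
   vertex 4.4 3.2 0.8
   vertex 4.2 0.8 4.2
   vertex 0.4 1.4 1.4
  endloop
 endfacet
 facet normal -0.226 0.183 -0.957
  outer loop
   vertex 4.4 3.2 0.8
   vertex 0.4 1.4 1.4
   vertex 0.2 2.2 1.6
  endloop
 endfacet
 facet normal -0.282 0.882 -0.377
  outer loop
   vertex 4.4 3.2 0.8
   vertex 0.2 2.2 1.6
   vertex 3.6 3.8 2.8
  endloop
 endfacet
 facet normal 0.205 0.957 -0.205
  outer loop
   vertex 4.4 3.2 0.8
   vertex 3.6 3.8 2.8
   vertex 4.8 3.2 1.2
  endloop
 endfacet
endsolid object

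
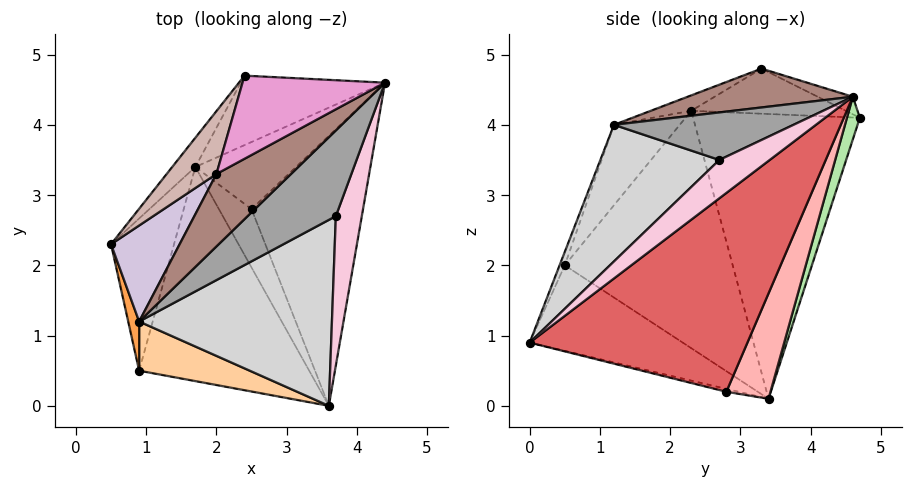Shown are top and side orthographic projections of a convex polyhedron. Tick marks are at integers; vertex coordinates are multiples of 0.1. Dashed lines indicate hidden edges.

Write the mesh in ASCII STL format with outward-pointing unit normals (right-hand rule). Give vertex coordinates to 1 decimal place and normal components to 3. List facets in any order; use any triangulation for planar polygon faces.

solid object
 facet normal -0.962 0.098 -0.255
  outer loop
   vertex 0.9 0.5 2.0
   vertex 0.5 2.3 4.2
   vertex 1.7 3.4 0.1
  endloop
 endfacet
 facet normal -0.408 -0.419 -0.811
  outer loop
   vertex 0.9 0.5 2.0
   vertex 1.7 3.4 0.1
   vertex 3.6 0.0 0.9
  endloop
 endfacet
 facet normal -0.925 -0.359 0.126
  outer loop
   vertex 0.9 1.2 4.0
   vertex 0.5 2.3 4.2
   vertex 0.9 0.5 2.0
  endloop
 endfacet
 facet normal -0.040 -0.943 0.330
  outer loop
   vertex 0.9 1.2 4.0
   vertex 0.9 0.5 2.0
   vertex 3.6 0.0 0.9
  endloop
 endfacet
 facet normal -0.784 0.618 -0.064
  outer loop
   vertex 2.4 4.7 4.1
   vertex 1.7 3.4 0.1
   vertex 0.5 2.3 4.2
  endloop
 endfacet
 facet normal 0.095 0.942 -0.323
  outer loop
   vertex 2.4 4.7 4.1
   vertex 4.4 4.6 4.4
   vertex 1.7 3.4 0.1
  endloop
 endfacet
 facet normal 0.852 0.215 -0.478
  outer loop
   vertex 2.5 2.8 0.2
   vertex 4.4 4.6 4.4
   vertex 3.6 0.0 0.9
  endloop
 endfacet
 facet normal 0.551 0.647 -0.527
  outer loop
   vertex 2.5 2.8 0.2
   vertex 1.7 3.4 0.1
   vertex 4.4 4.6 4.4
  endloop
 endfacet
 facet normal -0.085 -0.273 -0.958
  outer loop
   vertex 2.5 2.8 0.2
   vertex 3.6 0.0 0.9
   vertex 1.7 3.4 0.1
  endloop
 endfacet
 facet normal -0.212 -0.249 0.945
  outer loop
   vertex 2.0 3.3 4.8
   vertex 0.5 2.3 4.2
   vertex 0.9 1.2 4.0
  endloop
 endfacet
 facet normal 0.400 -0.502 0.767
  outer loop
   vertex 2.0 3.3 4.8
   vertex 0.9 1.2 4.0
   vertex 4.4 4.6 4.4
  endloop
 endfacet
 facet normal -0.585 0.490 0.646
  outer loop
   vertex 2.0 3.3 4.8
   vertex 2.4 4.7 4.1
   vertex 0.5 2.3 4.2
  endloop
 endfacet
 facet normal -0.108 0.469 0.877
  outer loop
   vertex 2.0 3.3 4.8
   vertex 4.4 4.6 4.4
   vertex 2.4 4.7 4.1
  endloop
 endfacet
 facet normal 0.719 -0.496 0.487
  outer loop
   vertex 3.7 2.7 3.5
   vertex 3.6 0.0 0.9
   vertex 4.4 4.6 4.4
  endloop
 endfacet
 facet normal 0.408 -0.509 0.758
  outer loop
   vertex 3.7 2.7 3.5
   vertex 4.4 4.6 4.4
   vertex 0.9 1.2 4.0
  endloop
 endfacet
 facet normal 0.450 -0.628 0.635
  outer loop
   vertex 3.7 2.7 3.5
   vertex 0.9 1.2 4.0
   vertex 3.6 0.0 0.9
  endloop
 endfacet
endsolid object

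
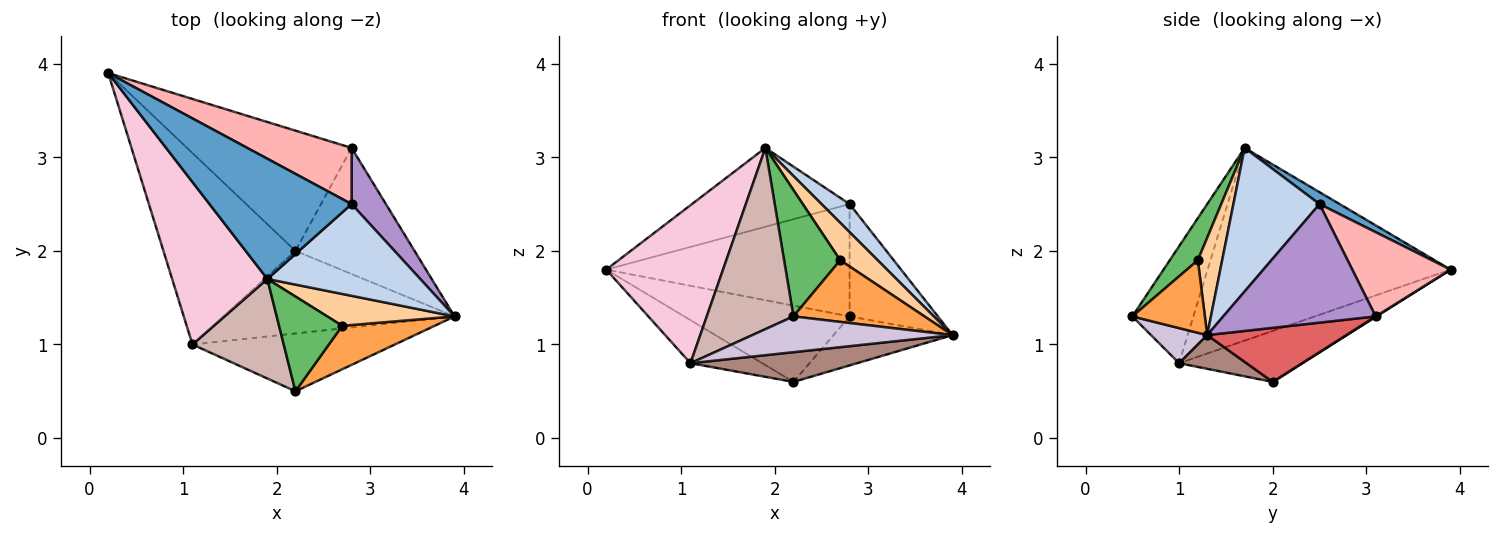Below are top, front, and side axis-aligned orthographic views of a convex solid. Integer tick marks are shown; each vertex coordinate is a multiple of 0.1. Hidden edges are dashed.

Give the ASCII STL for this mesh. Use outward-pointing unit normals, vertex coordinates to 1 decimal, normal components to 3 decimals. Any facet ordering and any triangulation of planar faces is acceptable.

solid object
 facet normal 0.070 0.547 0.834
  outer loop
   vertex 2.8 2.5 2.5
   vertex 0.2 3.9 1.8
   vertex 1.9 1.7 3.1
  endloop
 endfacet
 facet normal 0.668 -0.218 0.712
  outer loop
   vertex 2.8 2.5 2.5
   vertex 1.9 1.7 3.1
   vertex 3.9 1.3 1.1
  endloop
 endfacet
 facet normal 0.412 -0.745 0.525
  outer loop
   vertex 2.7 1.2 1.9
   vertex 2.2 0.5 1.3
   vertex 3.9 1.3 1.1
  endloop
 endfacet
 facet normal 0.444 -0.683 0.580
  outer loop
   vertex 2.7 1.2 1.9
   vertex 3.9 1.3 1.1
   vertex 1.9 1.7 3.1
  endloop
 endfacet
 facet normal 0.371 -0.743 0.557
  outer loop
   vertex 2.7 1.2 1.9
   vertex 1.9 1.7 3.1
   vertex 2.2 0.5 1.3
  endloop
 endfacet
 facet normal 0.003 0.536 -0.844
  outer loop
   vertex 2.8 3.1 1.3
   vertex 2.2 2.0 0.6
   vertex 0.2 3.9 1.8
  endloop
 endfacet
 facet normal 0.390 0.334 -0.858
  outer loop
   vertex 2.8 3.1 1.3
   vertex 3.9 1.3 1.1
   vertex 2.2 2.0 0.6
  endloop
 endfacet
 facet normal 0.340 0.841 0.421
  outer loop
   vertex 2.8 3.1 1.3
   vertex 0.2 3.9 1.8
   vertex 2.8 2.5 2.5
  endloop
 endfacet
 facet normal 0.839 0.486 0.243
  outer loop
   vertex 2.8 3.1 1.3
   vertex 2.8 2.5 2.5
   vertex 3.9 1.3 1.1
  endloop
 endfacet
 facet normal 0.146 -0.520 -0.841
  outer loop
   vertex 1.1 1.0 0.8
   vertex 3.9 1.3 1.1
   vertex 2.2 0.5 1.3
  endloop
 endfacet
 facet normal 0.136 -0.336 -0.932
  outer loop
   vertex 1.1 1.0 0.8
   vertex 2.2 2.0 0.6
   vertex 3.9 1.3 1.1
  endloop
 endfacet
 facet normal -0.525 -0.746 0.410
  outer loop
   vertex 1.1 1.0 0.8
   vertex 2.2 0.5 1.3
   vertex 1.9 1.7 3.1
  endloop
 endfacet
 facet normal -0.353 0.205 -0.913
  outer loop
   vertex 1.1 1.0 0.8
   vertex 0.2 3.9 1.8
   vertex 2.2 2.0 0.6
  endloop
 endfacet
 facet normal -0.823 -0.396 0.407
  outer loop
   vertex 1.1 1.0 0.8
   vertex 1.9 1.7 3.1
   vertex 0.2 3.9 1.8
  endloop
 endfacet
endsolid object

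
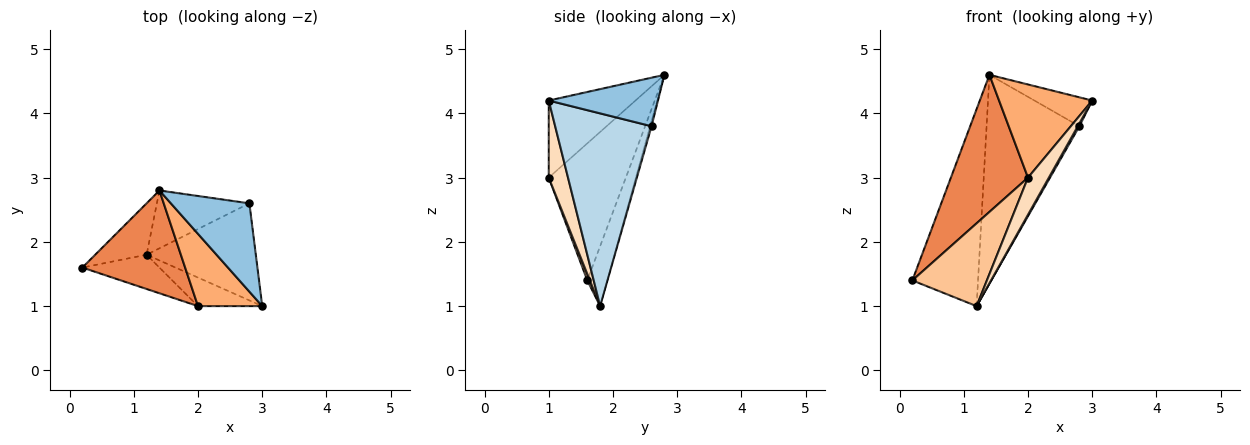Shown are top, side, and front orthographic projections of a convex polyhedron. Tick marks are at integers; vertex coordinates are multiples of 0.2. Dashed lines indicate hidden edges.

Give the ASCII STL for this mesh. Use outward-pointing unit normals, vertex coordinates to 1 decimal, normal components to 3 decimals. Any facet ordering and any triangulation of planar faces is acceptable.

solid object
 facet normal -0.282 0.928 -0.242
  outer loop
   vertex 1.2 1.8 1.0
   vertex 0.2 1.6 1.4
   vertex 1.4 2.8 4.6
  endloop
 endfacet
 facet normal 0.507 0.268 0.819
  outer loop
   vertex 2.8 2.6 3.8
   vertex 1.4 2.8 4.6
   vertex 3.0 1.0 4.2
  endloop
 endfacet
 facet normal 0.870 -0.014 -0.493
  outer loop
   vertex 2.8 2.6 3.8
   vertex 3.0 1.0 4.2
   vertex 1.2 1.8 1.0
  endloop
 endfacet
 facet normal -0.015 0.964 -0.267
  outer loop
   vertex 2.8 2.6 3.8
   vertex 1.2 1.8 1.0
   vertex 1.4 2.8 4.6
  endloop
 endfacet
 facet normal -0.625 -0.625 0.469
  outer loop
   vertex 2.0 1.0 3.0
   vertex 1.4 2.8 4.6
   vertex 0.2 1.6 1.4
  endloop
 endfacet
 facet normal -0.593 -0.636 0.494
  outer loop
   vertex 2.0 1.0 3.0
   vertex 3.0 1.0 4.2
   vertex 1.4 2.8 4.6
  endloop
 endfacet
 facet normal 0.032 -0.924 -0.382
  outer loop
   vertex 2.0 1.0 3.0
   vertex 0.2 1.6 1.4
   vertex 1.2 1.8 1.0
  endloop
 endfacet
 facet normal 0.590 -0.640 -0.492
  outer loop
   vertex 2.0 1.0 3.0
   vertex 1.2 1.8 1.0
   vertex 3.0 1.0 4.2
  endloop
 endfacet
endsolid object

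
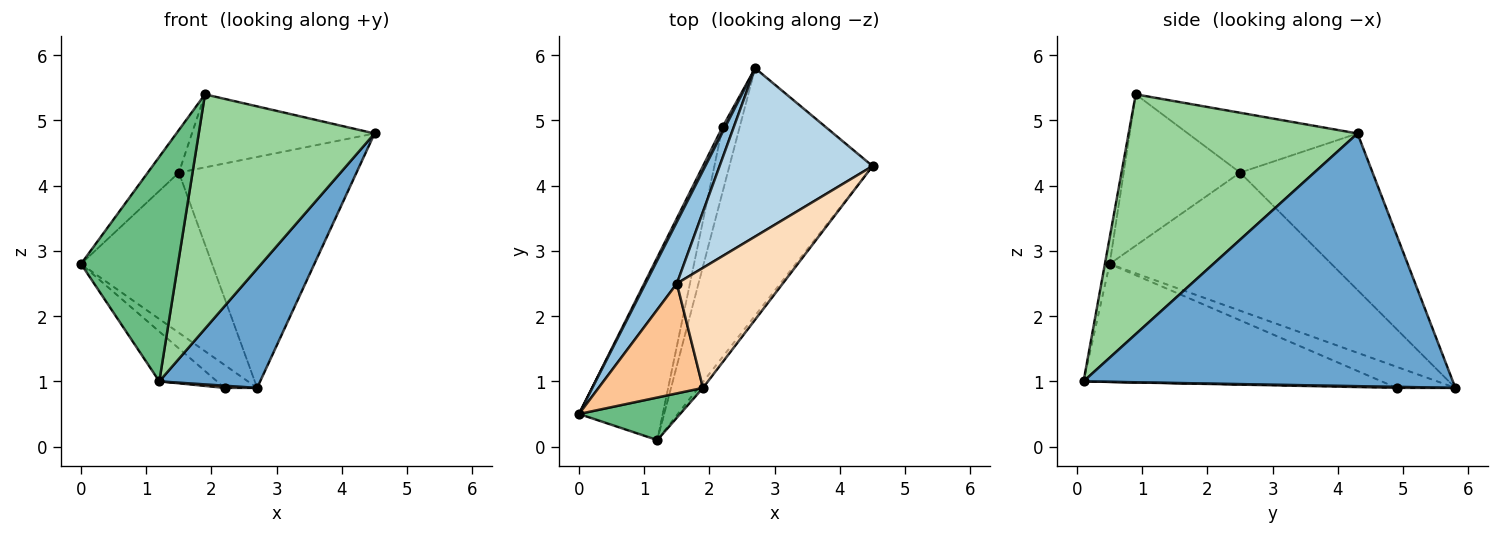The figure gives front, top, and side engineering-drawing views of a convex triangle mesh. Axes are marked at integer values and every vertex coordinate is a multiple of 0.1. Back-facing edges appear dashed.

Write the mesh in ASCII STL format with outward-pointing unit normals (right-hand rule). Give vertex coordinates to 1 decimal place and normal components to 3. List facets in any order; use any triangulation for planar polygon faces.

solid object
 facet normal 0.846 -0.231 -0.480
  outer loop
   vertex 1.2 0.1 1.0
   vertex 2.7 5.8 0.9
   vertex 4.5 4.3 4.8
  endloop
 endfacet
 facet normal -0.845 0.499 0.192
  outer loop
   vertex 1.5 2.5 4.2
   vertex 2.7 5.8 0.9
   vertex 0.0 0.5 2.8
  endloop
 endfacet
 facet normal -0.516 0.692 0.504
  outer loop
   vertex 1.5 2.5 4.2
   vertex 4.5 4.3 4.8
   vertex 2.7 5.8 0.9
  endloop
 endfacet
 facet normal -0.869 0.483 0.112
  outer loop
   vertex 2.2 4.9 0.9
   vertex 0.0 0.5 2.8
   vertex 2.7 5.8 0.9
  endloop
 endfacet
 facet normal -0.806 0.156 -0.572
  outer loop
   vertex 2.2 4.9 0.9
   vertex 1.2 0.1 1.0
   vertex 0.0 0.5 2.8
  endloop
 endfacet
 facet normal 0.060 -0.033 -0.998
  outer loop
   vertex 2.2 4.9 0.9
   vertex 2.7 5.8 0.9
   vertex 1.2 0.1 1.0
  endloop
 endfacet
 facet normal -0.804 0.215 0.554
  outer loop
   vertex 1.9 0.9 5.4
   vertex 1.5 2.5 4.2
   vertex 0.0 0.5 2.8
  endloop
 endfacet
 facet normal -0.435 0.468 0.769
  outer loop
   vertex 1.9 0.9 5.4
   vertex 4.5 4.3 4.8
   vertex 1.5 2.5 4.2
  endloop
 endfacet
 facet normal -0.048 -0.981 0.186
  outer loop
   vertex 1.9 0.9 5.4
   vertex 0.0 0.5 2.8
   vertex 1.2 0.1 1.0
  endloop
 endfacet
 facet normal 0.793 -0.609 -0.015
  outer loop
   vertex 1.9 0.9 5.4
   vertex 1.2 0.1 1.0
   vertex 4.5 4.3 4.8
  endloop
 endfacet
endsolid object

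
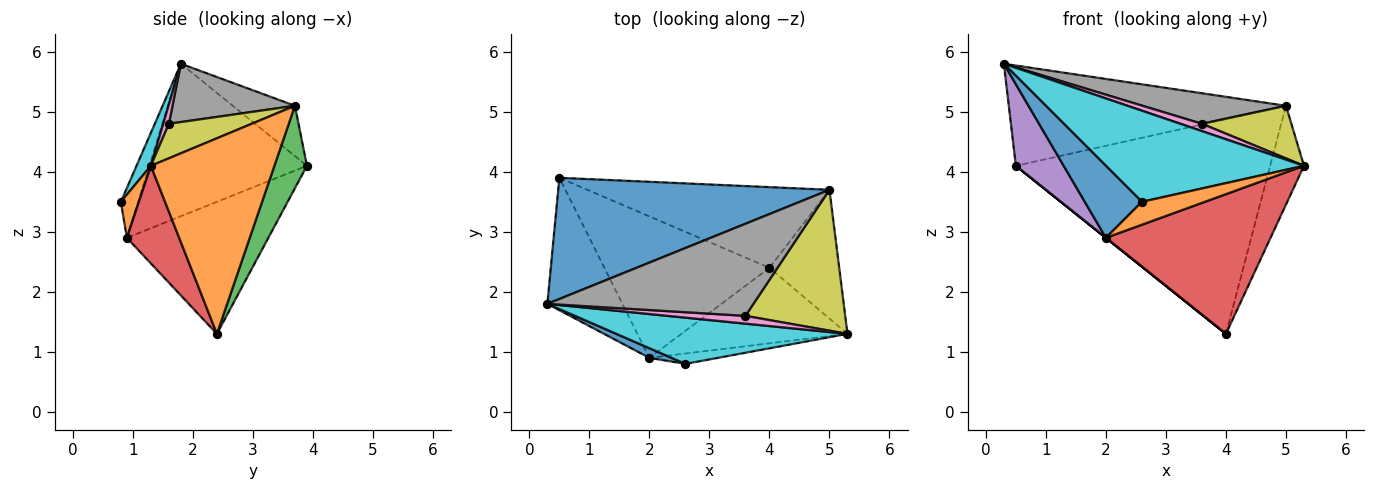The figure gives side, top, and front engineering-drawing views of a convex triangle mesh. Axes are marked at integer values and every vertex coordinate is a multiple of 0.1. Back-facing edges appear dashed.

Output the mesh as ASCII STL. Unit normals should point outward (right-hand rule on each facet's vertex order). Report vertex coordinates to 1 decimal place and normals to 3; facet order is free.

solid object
 facet normal -0.141 0.631 0.763
  outer loop
   vertex 5.0 3.7 5.1
   vertex 0.5 3.9 4.1
   vertex 0.3 1.8 5.8
  endloop
 endfacet
 facet normal 0.912 0.250 -0.325
  outer loop
   vertex 5.0 3.7 5.1
   vertex 5.3 1.3 4.1
   vertex 4.0 2.4 1.3
  endloop
 endfacet
 facet normal 0.119 0.929 -0.349
  outer loop
   vertex 5.0 3.7 5.1
   vertex 4.0 2.4 1.3
   vertex 0.5 3.9 4.1
  endloop
 endfacet
 facet normal 0.269 -0.847 -0.458
  outer loop
   vertex 2.0 0.9 2.9
   vertex 4.0 2.4 1.3
   vertex 5.3 1.3 4.1
  endloop
 endfacet
 facet normal -0.866 -0.262 -0.426
  outer loop
   vertex 2.0 0.9 2.9
   vertex 0.3 1.8 5.8
   vertex 0.5 3.9 4.1
  endloop
 endfacet
 facet normal -0.625 0.000 -0.781
  outer loop
   vertex 2.0 0.9 2.9
   vertex 0.5 3.9 4.1
   vertex 4.0 2.4 1.3
  endloop
 endfacet
 facet normal 0.177 -0.674 0.718
  outer loop
   vertex 3.6 1.6 4.8
   vertex 0.3 1.8 5.8
   vertex 5.3 1.3 4.1
  endloop
 endfacet
 facet normal 0.259 -0.304 0.917
  outer loop
   vertex 3.6 1.6 4.8
   vertex 5.0 3.7 5.1
   vertex 0.3 1.8 5.8
  endloop
 endfacet
 facet normal 0.308 -0.333 0.891
  outer loop
   vertex 3.6 1.6 4.8
   vertex 5.3 1.3 4.1
   vertex 5.0 3.7 5.1
  endloop
 endfacet
 facet normal 0.064 -0.890 0.451
  outer loop
   vertex 2.6 0.8 3.5
   vertex 5.3 1.3 4.1
   vertex 0.3 1.8 5.8
  endloop
 endfacet
 facet normal -0.286 -0.950 0.127
  outer loop
   vertex 2.6 0.8 3.5
   vertex 0.3 1.8 5.8
   vertex 2.0 0.9 2.9
  endloop
 endfacet
 facet normal 0.252 -0.882 -0.399
  outer loop
   vertex 2.6 0.8 3.5
   vertex 2.0 0.9 2.9
   vertex 5.3 1.3 4.1
  endloop
 endfacet
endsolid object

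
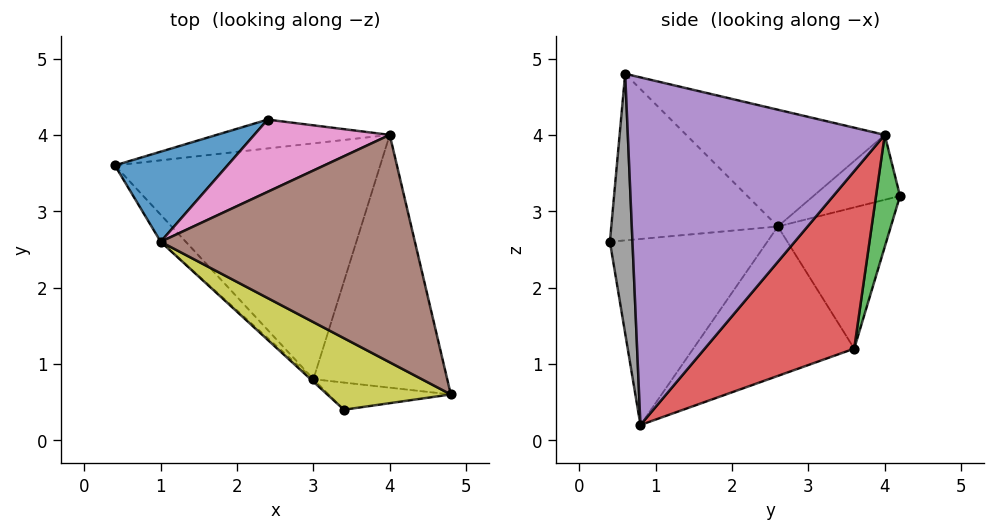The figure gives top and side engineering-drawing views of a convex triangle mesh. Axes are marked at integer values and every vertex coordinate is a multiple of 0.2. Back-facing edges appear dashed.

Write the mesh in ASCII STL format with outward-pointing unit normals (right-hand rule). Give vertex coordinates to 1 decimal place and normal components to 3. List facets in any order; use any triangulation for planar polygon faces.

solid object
 facet normal -0.691 0.467 0.551
  outer loop
   vertex 1.0 2.6 2.8
   vertex 2.4 4.2 3.2
   vertex 0.4 3.6 1.2
  endloop
 endfacet
 facet normal -0.749 -0.651 -0.126
  outer loop
   vertex 1.0 2.6 2.8
   vertex 0.4 3.6 1.2
   vertex 3.0 0.8 0.2
  endloop
 endfacet
 facet normal 0.387 0.703 -0.597
  outer loop
   vertex 4.0 4.0 4.0
   vertex 0.4 3.6 1.2
   vertex 2.4 4.2 3.2
  endloop
 endfacet
 facet normal 0.431 0.631 -0.645
  outer loop
   vertex 4.0 4.0 4.0
   vertex 3.0 0.8 0.2
   vertex 0.4 3.6 1.2
  endloop
 endfacet
 facet normal 0.925 0.134 -0.356
  outer loop
   vertex 4.0 4.0 4.0
   vertex 4.8 0.6 4.8
   vertex 3.0 0.8 0.2
  endloop
 endfacet
 facet normal -0.415 0.115 0.903
  outer loop
   vertex 4.0 4.0 4.0
   vertex 1.0 2.6 2.8
   vertex 4.8 0.6 4.8
  endloop
 endfacet
 facet normal -0.427 0.151 0.892
  outer loop
   vertex 4.0 4.0 4.0
   vertex 2.4 4.2 3.2
   vertex 1.0 2.6 2.8
  endloop
 endfacet
 facet normal 0.469 -0.855 -0.221
  outer loop
   vertex 3.4 0.4 2.6
   vertex 3.0 0.8 0.2
   vertex 4.8 0.6 4.8
  endloop
 endfacet
 facet normal -0.588 -0.681 0.436
  outer loop
   vertex 3.4 0.4 2.6
   vertex 4.8 0.6 4.8
   vertex 1.0 2.6 2.8
  endloop
 endfacet
 facet normal -0.676 -0.737 -0.010
  outer loop
   vertex 3.4 0.4 2.6
   vertex 1.0 2.6 2.8
   vertex 3.0 0.8 0.2
  endloop
 endfacet
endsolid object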